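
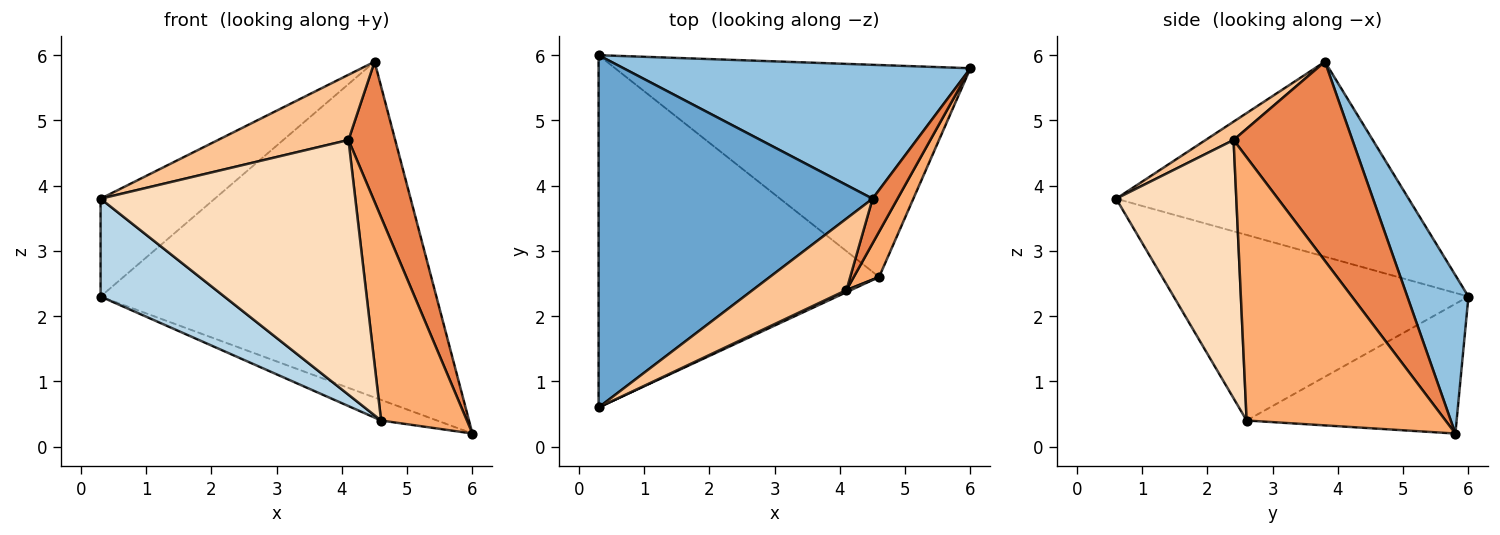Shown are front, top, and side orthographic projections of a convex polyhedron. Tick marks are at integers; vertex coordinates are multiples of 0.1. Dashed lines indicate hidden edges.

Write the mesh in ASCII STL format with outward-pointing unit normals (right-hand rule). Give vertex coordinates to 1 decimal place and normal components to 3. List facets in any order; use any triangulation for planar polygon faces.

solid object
 facet normal -0.566 0.221 0.795
  outer loop
   vertex 4.5 3.8 5.9
   vertex 0.3 6.0 2.3
   vertex 0.3 0.6 3.8
  endloop
 endfacet
 facet normal 0.167 0.916 0.365
  outer loop
   vertex 4.5 3.8 5.9
   vertex 6.0 5.8 0.2
   vertex 0.3 6.0 2.3
  endloop
 endfacet
 facet normal -0.537 -0.226 -0.813
  outer loop
   vertex 4.6 2.6 0.4
   vertex 0.3 0.6 3.8
   vertex 0.3 6.0 2.3
  endloop
 endfacet
 facet normal -0.341 0.091 -0.935
  outer loop
   vertex 4.6 2.6 0.4
   vertex 0.3 6.0 2.3
   vertex 6.0 5.8 0.2
  endloop
 endfacet
 facet normal 0.924 -0.363 0.116
  outer loop
   vertex 4.1 2.4 4.7
   vertex 6.0 5.8 0.2
   vertex 4.5 3.8 5.9
  endloop
 endfacet
 facet normal 0.915 -0.395 0.088
  outer loop
   vertex 4.1 2.4 4.7
   vertex 4.6 2.6 0.4
   vertex 6.0 5.8 0.2
  endloop
 endfacet
 facet normal 0.143 -0.667 0.731
  outer loop
   vertex 4.1 2.4 4.7
   vertex 4.5 3.8 5.9
   vertex 0.3 0.6 3.8
  endloop
 endfacet
 facet normal 0.427 -0.904 0.008
  outer loop
   vertex 4.1 2.4 4.7
   vertex 0.3 0.6 3.8
   vertex 4.6 2.6 0.4
  endloop
 endfacet
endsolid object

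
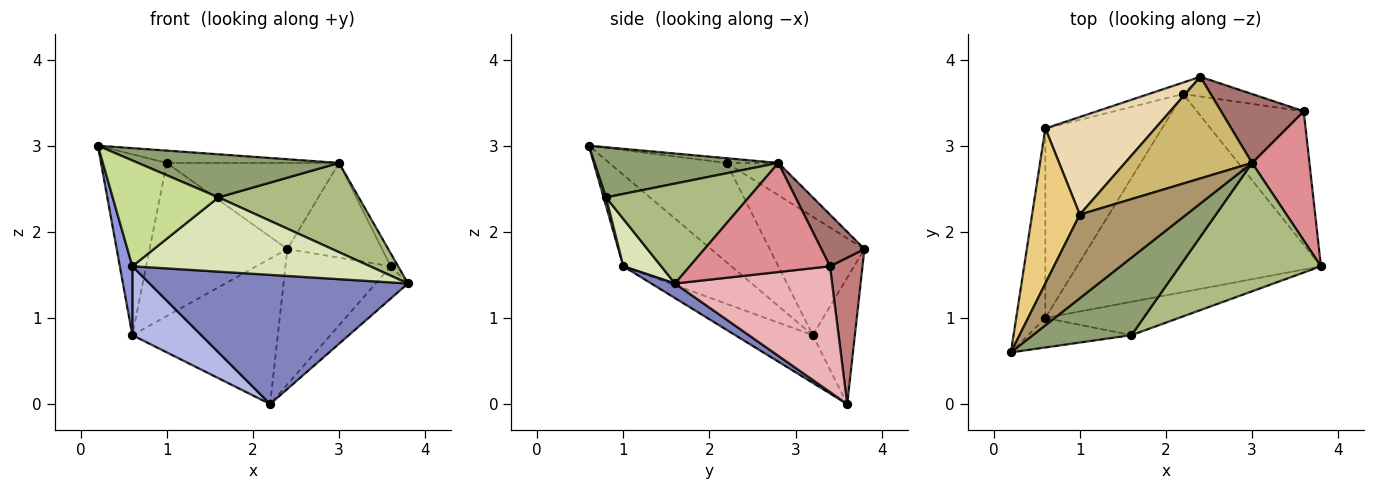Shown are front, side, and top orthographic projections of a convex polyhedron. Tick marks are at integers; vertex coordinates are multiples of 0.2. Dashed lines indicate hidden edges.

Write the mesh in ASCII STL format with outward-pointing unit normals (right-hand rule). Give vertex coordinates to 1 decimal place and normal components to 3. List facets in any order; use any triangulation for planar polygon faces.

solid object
 facet normal -0.277 0.958 -0.076
  outer loop
   vertex 0.6 3.2 0.8
   vertex 2.4 3.8 1.8
   vertex 2.2 3.6 0.0
  endloop
 endfacet
 facet normal 0.050 -0.546 -0.837
  outer loop
   vertex 0.6 1.0 1.6
   vertex 2.2 3.6 0.0
   vertex 3.8 1.6 1.4
  endloop
 endfacet
 facet normal -0.947 -0.110 -0.302
  outer loop
   vertex 0.6 1.0 1.6
   vertex 0.2 0.6 3.0
   vertex 0.6 3.2 0.8
  endloop
 endfacet
 facet normal -0.359 -0.319 -0.877
  outer loop
   vertex 0.6 1.0 1.6
   vertex 0.6 3.2 0.8
   vertex 2.2 3.6 0.0
  endloop
 endfacet
 facet normal 0.406 -0.444 0.799
  outer loop
   vertex 1.6 0.8 2.4
   vertex 3.0 2.8 2.8
   vertex 0.2 0.6 3.0
  endloop
 endfacet
 facet normal 0.502 -0.494 0.710
  outer loop
   vertex 1.6 0.8 2.4
   vertex 3.8 1.6 1.4
   vertex 3.0 2.8 2.8
  endloop
 endfacet
 facet normal 0.022 -0.963 -0.269
  outer loop
   vertex 1.6 0.8 2.4
   vertex 0.2 0.6 3.0
   vertex 0.6 1.0 1.6
  endloop
 endfacet
 facet normal 0.144 -0.903 -0.406
  outer loop
   vertex 1.6 0.8 2.4
   vertex 0.6 1.0 1.6
   vertex 3.8 1.6 1.4
  endloop
 endfacet
 facet normal -0.044 0.145 0.988
  outer loop
   vertex 1.0 2.2 2.8
   vertex 0.2 0.6 3.0
   vertex 3.0 2.8 2.8
  endloop
 endfacet
 facet normal -0.190 0.635 0.749
  outer loop
   vertex 1.0 2.2 2.8
   vertex 3.0 2.8 2.8
   vertex 2.4 3.8 1.8
  endloop
 endfacet
 facet normal -0.805 0.451 0.386
  outer loop
   vertex 1.0 2.2 2.8
   vertex 0.6 3.2 0.8
   vertex 0.2 0.6 3.0
  endloop
 endfacet
 facet normal -0.502 0.730 0.465
  outer loop
   vertex 1.0 2.2 2.8
   vertex 2.4 3.8 1.8
   vertex 0.6 3.2 0.8
  endloop
 endfacet
 facet normal 0.345 0.759 0.552
  outer loop
   vertex 3.6 3.4 1.6
   vertex 2.4 3.8 1.8
   vertex 3.0 2.8 2.8
  endloop
 endfacet
 facet normal 0.292 0.946 -0.138
  outer loop
   vertex 3.6 3.4 1.6
   vertex 2.2 3.6 0.0
   vertex 2.4 3.8 1.8
  endloop
 endfacet
 facet normal 0.884 0.047 0.465
  outer loop
   vertex 3.6 3.4 1.6
   vertex 3.0 2.8 2.8
   vertex 3.8 1.6 1.4
  endloop
 endfacet
 facet normal 0.753 0.155 -0.640
  outer loop
   vertex 3.6 3.4 1.6
   vertex 3.8 1.6 1.4
   vertex 2.2 3.6 0.0
  endloop
 endfacet
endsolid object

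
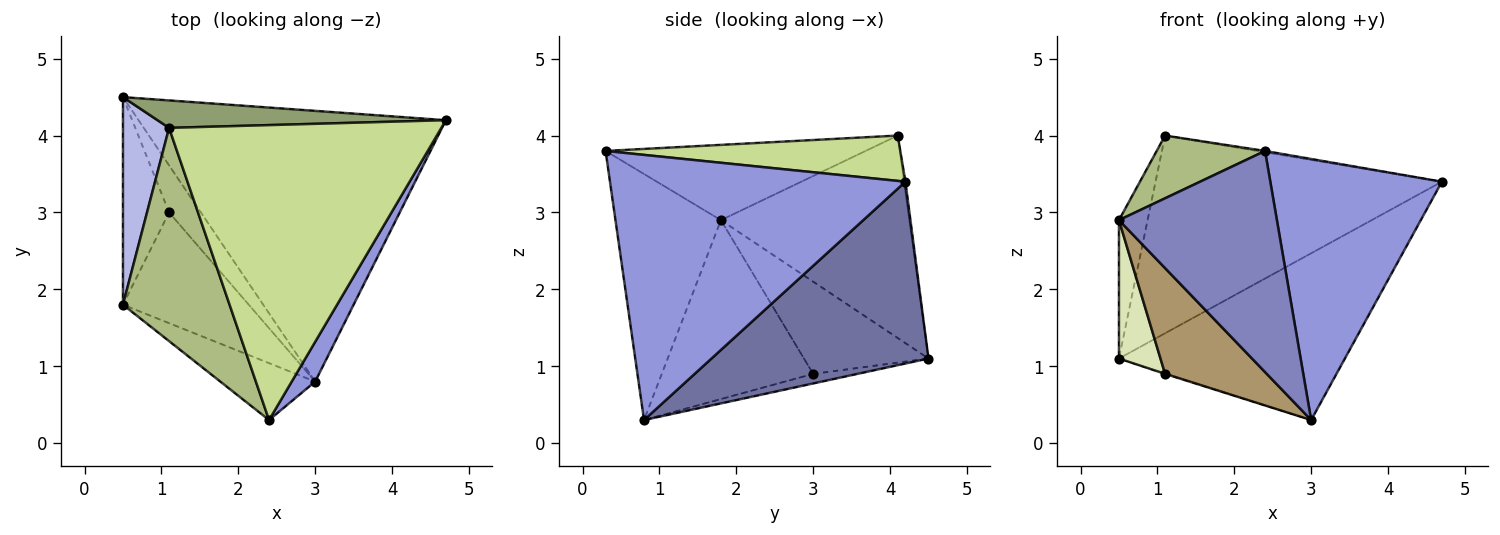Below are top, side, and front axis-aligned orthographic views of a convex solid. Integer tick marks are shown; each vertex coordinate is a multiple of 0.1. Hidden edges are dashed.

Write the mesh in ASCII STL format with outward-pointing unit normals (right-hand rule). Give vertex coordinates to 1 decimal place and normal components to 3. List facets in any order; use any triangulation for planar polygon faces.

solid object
 facet normal 0.450 0.468 -0.760
  outer loop
   vertex 3.0 0.8 0.3
   vertex 0.5 4.5 1.1
   vertex 4.7 4.2 3.4
  endloop
 endfacet
 facet normal -0.543 -0.813 -0.209
  outer loop
   vertex 2.4 0.3 3.8
   vertex 0.5 1.8 2.9
   vertex 3.0 0.8 0.3
  endloop
 endfacet
 facet normal 0.862 -0.501 0.076
  outer loop
   vertex 2.4 0.3 3.8
   vertex 3.0 0.8 0.3
   vertex 4.7 4.2 3.4
  endloop
 endfacet
 facet normal -0.964 0.147 0.220
  outer loop
   vertex 1.1 4.1 4.0
   vertex 0.5 4.5 1.1
   vertex 0.5 1.8 2.9
  endloop
 endfacet
 facet normal -0.005 0.990 0.138
  outer loop
   vertex 1.1 4.1 4.0
   vertex 4.7 4.2 3.4
   vertex 0.5 4.5 1.1
  endloop
 endfacet
 facet normal -0.561 -0.234 0.794
  outer loop
   vertex 1.1 4.1 4.0
   vertex 0.5 1.8 2.9
   vertex 2.4 0.3 3.8
  endloop
 endfacet
 facet normal 0.164 0.004 0.986
  outer loop
   vertex 1.1 4.1 4.0
   vertex 2.4 0.3 3.8
   vertex 4.7 4.2 3.4
  endloop
 endfacet
 facet normal -0.857 -0.286 -0.429
  outer loop
   vertex 1.1 3.0 0.9
   vertex 0.5 1.8 2.9
   vertex 0.5 4.5 1.1
  endloop
 endfacet
 facet normal -0.717 -0.482 -0.504
  outer loop
   vertex 1.1 3.0 0.9
   vertex 3.0 0.8 0.3
   vertex 0.5 1.8 2.9
  endloop
 endfacet
 facet normal -0.288 0.013 -0.958
  outer loop
   vertex 1.1 3.0 0.9
   vertex 0.5 4.5 1.1
   vertex 3.0 0.8 0.3
  endloop
 endfacet
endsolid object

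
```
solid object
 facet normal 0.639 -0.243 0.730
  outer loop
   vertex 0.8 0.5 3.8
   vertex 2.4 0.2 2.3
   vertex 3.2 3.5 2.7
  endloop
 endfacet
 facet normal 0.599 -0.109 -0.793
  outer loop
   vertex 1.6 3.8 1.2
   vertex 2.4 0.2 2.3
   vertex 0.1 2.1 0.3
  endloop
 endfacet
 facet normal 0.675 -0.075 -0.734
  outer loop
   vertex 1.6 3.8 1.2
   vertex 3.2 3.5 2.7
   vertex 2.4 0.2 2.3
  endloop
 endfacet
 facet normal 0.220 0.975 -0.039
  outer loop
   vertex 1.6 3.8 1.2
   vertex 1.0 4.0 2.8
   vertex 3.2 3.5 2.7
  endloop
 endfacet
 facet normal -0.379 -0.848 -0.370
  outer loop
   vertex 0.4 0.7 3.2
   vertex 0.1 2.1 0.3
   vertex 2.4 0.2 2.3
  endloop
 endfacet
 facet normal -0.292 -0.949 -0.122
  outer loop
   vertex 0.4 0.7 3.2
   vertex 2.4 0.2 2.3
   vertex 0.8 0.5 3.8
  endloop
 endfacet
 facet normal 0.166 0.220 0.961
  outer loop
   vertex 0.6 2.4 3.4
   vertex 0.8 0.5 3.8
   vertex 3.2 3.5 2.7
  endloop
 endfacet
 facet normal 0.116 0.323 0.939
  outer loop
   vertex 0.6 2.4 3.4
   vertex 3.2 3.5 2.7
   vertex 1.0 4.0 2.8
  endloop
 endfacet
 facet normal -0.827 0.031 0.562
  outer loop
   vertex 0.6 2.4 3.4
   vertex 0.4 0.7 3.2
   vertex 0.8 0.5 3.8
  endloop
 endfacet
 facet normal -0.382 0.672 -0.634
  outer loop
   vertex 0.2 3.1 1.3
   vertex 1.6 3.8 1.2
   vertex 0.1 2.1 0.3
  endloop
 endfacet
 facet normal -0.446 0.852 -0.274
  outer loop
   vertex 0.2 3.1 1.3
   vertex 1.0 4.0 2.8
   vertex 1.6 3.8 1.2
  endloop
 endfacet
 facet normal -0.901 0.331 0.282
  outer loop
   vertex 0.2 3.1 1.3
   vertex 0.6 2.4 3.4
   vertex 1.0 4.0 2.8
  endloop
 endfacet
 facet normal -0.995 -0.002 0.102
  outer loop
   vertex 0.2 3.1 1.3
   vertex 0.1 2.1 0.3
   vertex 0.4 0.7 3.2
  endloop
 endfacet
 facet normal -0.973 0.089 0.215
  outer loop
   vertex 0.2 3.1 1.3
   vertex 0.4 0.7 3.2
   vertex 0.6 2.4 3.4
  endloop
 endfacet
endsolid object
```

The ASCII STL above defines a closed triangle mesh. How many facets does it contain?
14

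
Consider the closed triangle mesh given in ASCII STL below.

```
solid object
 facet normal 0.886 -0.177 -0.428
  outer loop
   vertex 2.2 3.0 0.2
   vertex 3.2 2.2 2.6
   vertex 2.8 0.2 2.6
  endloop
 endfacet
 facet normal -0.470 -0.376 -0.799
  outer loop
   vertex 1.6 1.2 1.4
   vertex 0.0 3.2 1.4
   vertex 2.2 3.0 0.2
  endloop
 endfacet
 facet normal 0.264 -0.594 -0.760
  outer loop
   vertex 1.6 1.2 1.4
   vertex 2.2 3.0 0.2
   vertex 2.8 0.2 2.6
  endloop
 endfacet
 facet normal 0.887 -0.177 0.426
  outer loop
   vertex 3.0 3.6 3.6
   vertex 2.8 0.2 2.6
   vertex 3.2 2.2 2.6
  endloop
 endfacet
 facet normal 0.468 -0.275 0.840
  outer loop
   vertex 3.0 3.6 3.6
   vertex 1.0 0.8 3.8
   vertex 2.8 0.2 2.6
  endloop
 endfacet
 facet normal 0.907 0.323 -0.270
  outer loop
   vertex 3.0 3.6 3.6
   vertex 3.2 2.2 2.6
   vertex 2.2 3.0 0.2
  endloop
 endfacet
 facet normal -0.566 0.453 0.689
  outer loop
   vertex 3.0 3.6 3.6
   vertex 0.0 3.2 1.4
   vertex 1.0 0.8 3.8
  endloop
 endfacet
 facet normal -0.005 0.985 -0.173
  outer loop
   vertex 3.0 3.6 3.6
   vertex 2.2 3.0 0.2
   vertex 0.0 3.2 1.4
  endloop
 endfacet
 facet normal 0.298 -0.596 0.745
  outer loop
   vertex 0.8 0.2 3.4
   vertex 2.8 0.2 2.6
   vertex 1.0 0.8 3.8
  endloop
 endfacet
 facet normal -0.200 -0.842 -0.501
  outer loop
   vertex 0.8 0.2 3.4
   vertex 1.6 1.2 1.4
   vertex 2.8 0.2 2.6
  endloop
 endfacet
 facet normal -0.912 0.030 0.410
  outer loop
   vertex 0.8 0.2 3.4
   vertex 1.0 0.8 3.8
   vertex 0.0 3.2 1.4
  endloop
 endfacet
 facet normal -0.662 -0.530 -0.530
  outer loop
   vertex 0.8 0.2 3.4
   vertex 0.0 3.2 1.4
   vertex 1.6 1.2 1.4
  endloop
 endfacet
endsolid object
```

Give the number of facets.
12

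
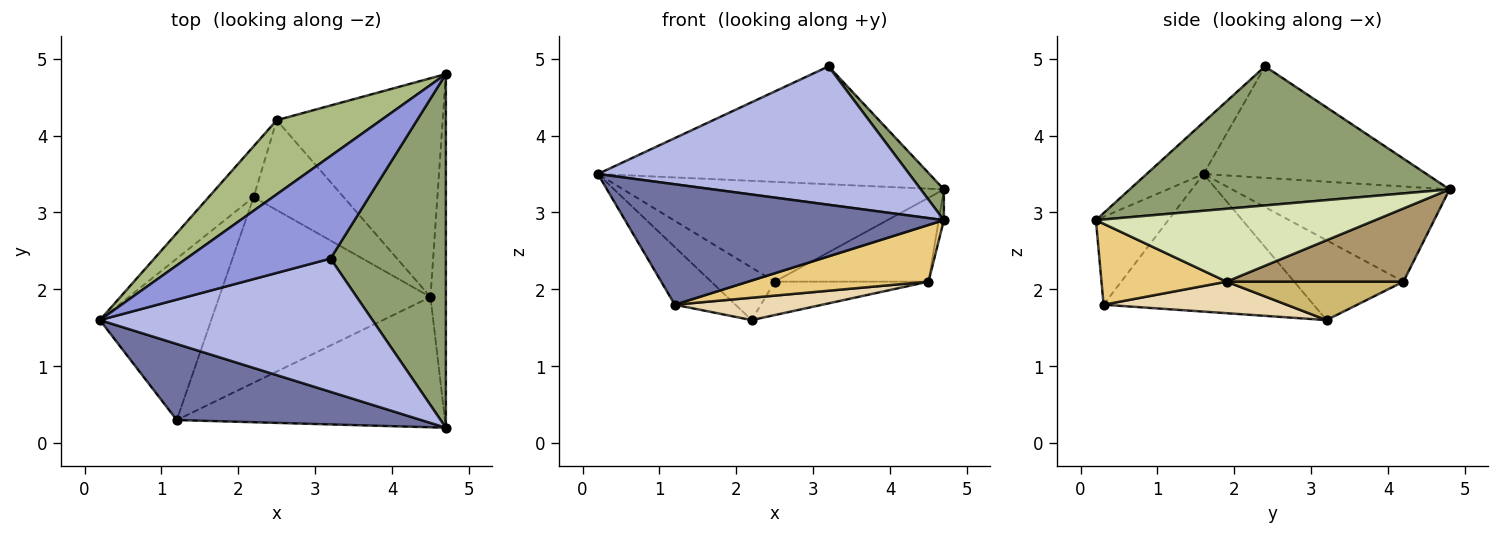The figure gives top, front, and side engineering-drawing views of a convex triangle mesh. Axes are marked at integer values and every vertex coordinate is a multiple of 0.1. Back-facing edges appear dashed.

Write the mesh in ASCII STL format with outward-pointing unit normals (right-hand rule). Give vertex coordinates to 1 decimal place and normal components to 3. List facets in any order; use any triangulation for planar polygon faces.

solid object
 facet normal -0.188 -0.830 0.524
  outer loop
   vertex 1.2 0.3 1.8
   vertex 4.7 0.2 2.9
   vertex 0.2 1.6 3.5
  endloop
 endfacet
 facet normal -0.758 0.219 -0.614
  outer loop
   vertex 1.2 0.3 1.8
   vertex 0.2 1.6 3.5
   vertex 2.2 3.2 1.6
  endloop
 endfacet
 facet normal -0.453 0.673 0.585
  outer loop
   vertex 3.2 2.4 4.9
   vertex 4.7 4.8 3.3
   vertex 0.2 1.6 3.5
  endloop
 endfacet
 facet normal -0.130 -0.714 0.688
  outer loop
   vertex 3.2 2.4 4.9
   vertex 0.2 1.6 3.5
   vertex 4.7 0.2 2.9
  endloop
 endfacet
 facet normal 0.769 -0.055 0.637
  outer loop
   vertex 3.2 2.4 4.9
   vertex 4.7 0.2 2.9
   vertex 4.7 4.8 3.3
  endloop
 endfacet
 facet normal -0.478 0.705 0.524
  outer loop
   vertex 2.5 4.2 2.1
   vertex 0.2 1.6 3.5
   vertex 4.7 4.8 3.3
  endloop
 endfacet
 facet normal -0.777 0.452 -0.438
  outer loop
   vertex 2.5 4.2 2.1
   vertex 2.2 3.2 1.6
   vertex 0.2 1.6 3.5
  endloop
 endfacet
 facet normal 0.978 0.018 -0.206
  outer loop
   vertex 4.5 1.9 2.1
   vertex 4.7 4.8 3.3
   vertex 4.7 0.2 2.9
  endloop
 endfacet
 facet normal 0.381 0.331 -0.863
  outer loop
   vertex 4.5 1.9 2.1
   vertex 2.5 4.2 2.1
   vertex 4.7 4.8 3.3
  endloop
 endfacet
 facet normal 0.372 0.323 -0.870
  outer loop
   vertex 4.5 1.9 2.1
   vertex 2.2 3.2 1.6
   vertex 2.5 4.2 2.1
  endloop
 endfacet
 facet normal 0.267 -0.384 -0.884
  outer loop
   vertex 4.5 1.9 2.1
   vertex 4.7 0.2 2.9
   vertex 1.2 0.3 1.8
  endloop
 endfacet
 facet normal 0.147 -0.118 -0.982
  outer loop
   vertex 4.5 1.9 2.1
   vertex 1.2 0.3 1.8
   vertex 2.2 3.2 1.6
  endloop
 endfacet
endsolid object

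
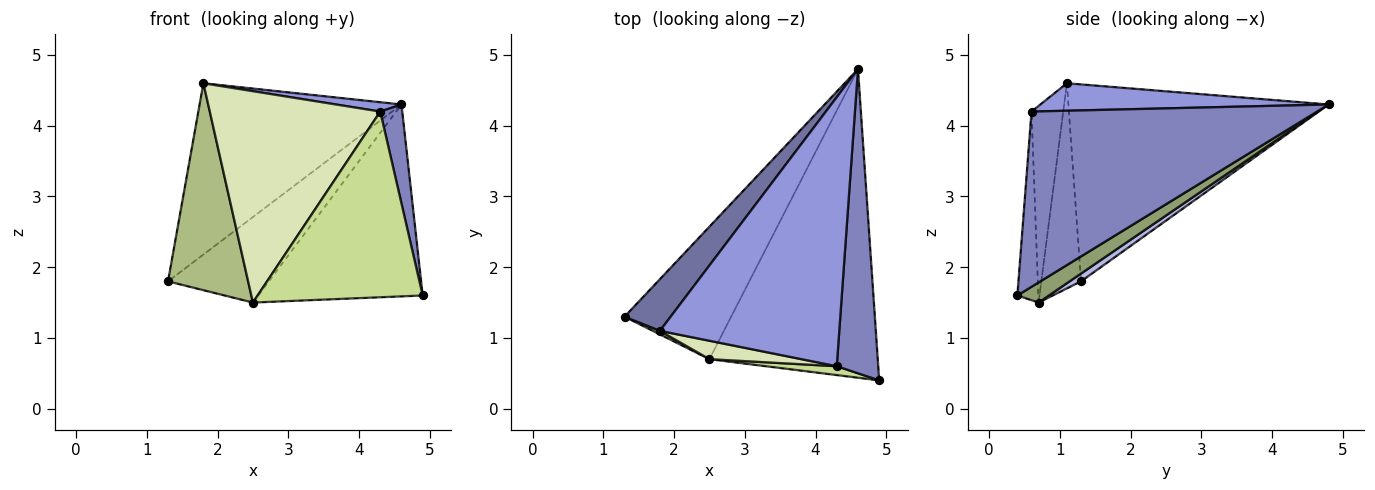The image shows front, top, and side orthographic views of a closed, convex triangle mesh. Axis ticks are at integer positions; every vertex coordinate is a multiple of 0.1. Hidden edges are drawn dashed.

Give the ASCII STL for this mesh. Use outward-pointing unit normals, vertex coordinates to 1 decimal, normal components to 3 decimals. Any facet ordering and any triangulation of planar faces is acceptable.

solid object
 facet normal -0.777 0.603 0.182
  outer loop
   vertex 1.8 1.1 4.6
   vertex 4.6 4.8 4.3
   vertex 1.3 1.3 1.8
  endloop
 endfacet
 facet normal 0.970 -0.075 0.230
  outer loop
   vertex 4.3 0.6 4.2
   vertex 4.9 0.4 1.6
   vertex 4.6 4.8 4.3
  endloop
 endfacet
 facet normal 0.151 -0.034 0.988
  outer loop
   vertex 4.3 0.6 4.2
   vertex 4.6 4.8 4.3
   vertex 1.8 1.1 4.6
  endloop
 endfacet
 facet normal 0.061 0.541 -0.839
  outer loop
   vertex 2.5 0.7 1.5
   vertex 1.3 1.3 1.8
   vertex 4.6 4.8 4.3
  endloop
 endfacet
 facet normal 0.101 0.525 -0.845
  outer loop
   vertex 2.5 0.7 1.5
   vertex 4.6 4.8 4.3
   vertex 4.9 0.4 1.6
  endloop
 endfacet
 facet normal -0.444 -0.896 0.015
  outer loop
   vertex 2.5 0.7 1.5
   vertex 1.8 1.1 4.6
   vertex 1.3 1.3 1.8
  endloop
 endfacet
 facet normal -0.126 -0.991 0.047
  outer loop
   vertex 2.5 0.7 1.5
   vertex 4.9 0.4 1.6
   vertex 4.3 0.6 4.2
  endloop
 endfacet
 facet normal -0.182 -0.980 0.085
  outer loop
   vertex 2.5 0.7 1.5
   vertex 4.3 0.6 4.2
   vertex 1.8 1.1 4.6
  endloop
 endfacet
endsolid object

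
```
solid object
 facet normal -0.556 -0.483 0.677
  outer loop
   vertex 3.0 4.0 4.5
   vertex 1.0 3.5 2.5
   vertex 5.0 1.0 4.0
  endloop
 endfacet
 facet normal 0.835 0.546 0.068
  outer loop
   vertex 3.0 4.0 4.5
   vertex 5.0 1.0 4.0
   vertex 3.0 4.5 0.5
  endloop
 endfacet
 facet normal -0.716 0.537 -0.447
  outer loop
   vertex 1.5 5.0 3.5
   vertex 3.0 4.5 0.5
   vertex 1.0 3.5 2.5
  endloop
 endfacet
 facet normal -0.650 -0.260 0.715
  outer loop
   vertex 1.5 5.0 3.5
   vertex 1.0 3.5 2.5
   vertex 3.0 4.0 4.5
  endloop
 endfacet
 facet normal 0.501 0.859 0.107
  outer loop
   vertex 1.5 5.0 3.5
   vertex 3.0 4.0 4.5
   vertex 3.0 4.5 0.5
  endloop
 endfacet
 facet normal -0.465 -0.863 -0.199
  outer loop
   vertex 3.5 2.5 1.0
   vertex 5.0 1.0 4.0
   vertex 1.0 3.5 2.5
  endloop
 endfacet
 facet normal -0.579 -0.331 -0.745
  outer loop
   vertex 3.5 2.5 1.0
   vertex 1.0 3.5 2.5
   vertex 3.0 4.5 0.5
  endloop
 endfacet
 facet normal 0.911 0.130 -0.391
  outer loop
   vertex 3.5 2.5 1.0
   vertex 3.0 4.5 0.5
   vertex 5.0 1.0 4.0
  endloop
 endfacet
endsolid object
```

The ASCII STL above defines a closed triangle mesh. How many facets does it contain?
8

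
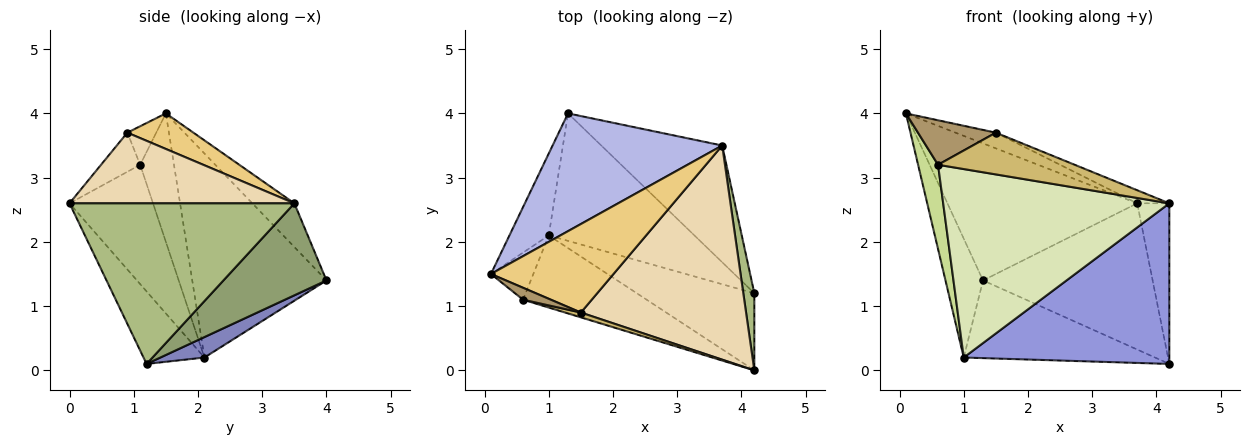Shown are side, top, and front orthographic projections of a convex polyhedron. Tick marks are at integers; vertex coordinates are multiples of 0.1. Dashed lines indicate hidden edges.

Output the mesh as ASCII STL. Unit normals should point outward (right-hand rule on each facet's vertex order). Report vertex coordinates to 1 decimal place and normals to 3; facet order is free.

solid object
 facet normal -0.947 0.265 -0.182
  outer loop
   vertex 1.0 2.1 0.2
   vertex 0.1 1.5 4.0
   vertex 1.3 4.0 1.4
  endloop
 endfacet
 facet normal 0.119 0.517 -0.848
  outer loop
   vertex 1.0 2.1 0.2
   vertex 1.3 4.0 1.4
   vertex 4.2 1.2 0.1
  endloop
 endfacet
 facet normal -0.258 -0.871 -0.418
  outer loop
   vertex 1.0 2.1 0.2
   vertex 4.2 1.2 0.1
   vertex 4.2 0.0 2.6
  endloop
 endfacet
 facet normal -0.166 0.748 0.643
  outer loop
   vertex 3.7 3.5 2.6
   vertex 1.3 4.0 1.4
   vertex 0.1 1.5 4.0
  endloop
 endfacet
 facet normal 0.429 0.706 -0.564
  outer loop
   vertex 3.7 3.5 2.6
   vertex 4.2 1.2 0.1
   vertex 1.3 4.0 1.4
  endloop
 endfacet
 facet normal 0.988 0.141 0.068
  outer loop
   vertex 3.7 3.5 2.6
   vertex 4.2 0.0 2.6
   vertex 4.2 1.2 0.1
  endloop
 endfacet
 facet normal -0.828 -0.489 -0.273
  outer loop
   vertex 0.6 1.1 3.2
   vertex 0.1 1.5 4.0
   vertex 1.0 2.1 0.2
  endloop
 endfacet
 facet normal -0.326 -0.883 -0.338
  outer loop
   vertex 0.6 1.1 3.2
   vertex 1.0 2.1 0.2
   vertex 4.2 0.0 2.6
  endloop
 endfacet
 facet normal -0.337 -0.909 0.244
  outer loop
   vertex 1.5 0.9 3.7
   vertex 0.1 1.5 4.0
   vertex 0.6 1.1 3.2
  endloop
 endfacet
 facet normal -0.274 -0.956 0.110
  outer loop
   vertex 1.5 0.9 3.7
   vertex 0.6 1.1 3.2
   vertex 4.2 0.0 2.6
  endloop
 endfacet
 facet normal 0.275 0.168 0.947
  outer loop
   vertex 1.5 0.9 3.7
   vertex 3.7 3.5 2.6
   vertex 0.1 1.5 4.0
  endloop
 endfacet
 facet normal 0.393 0.056 0.918
  outer loop
   vertex 1.5 0.9 3.7
   vertex 4.2 0.0 2.6
   vertex 3.7 3.5 2.6
  endloop
 endfacet
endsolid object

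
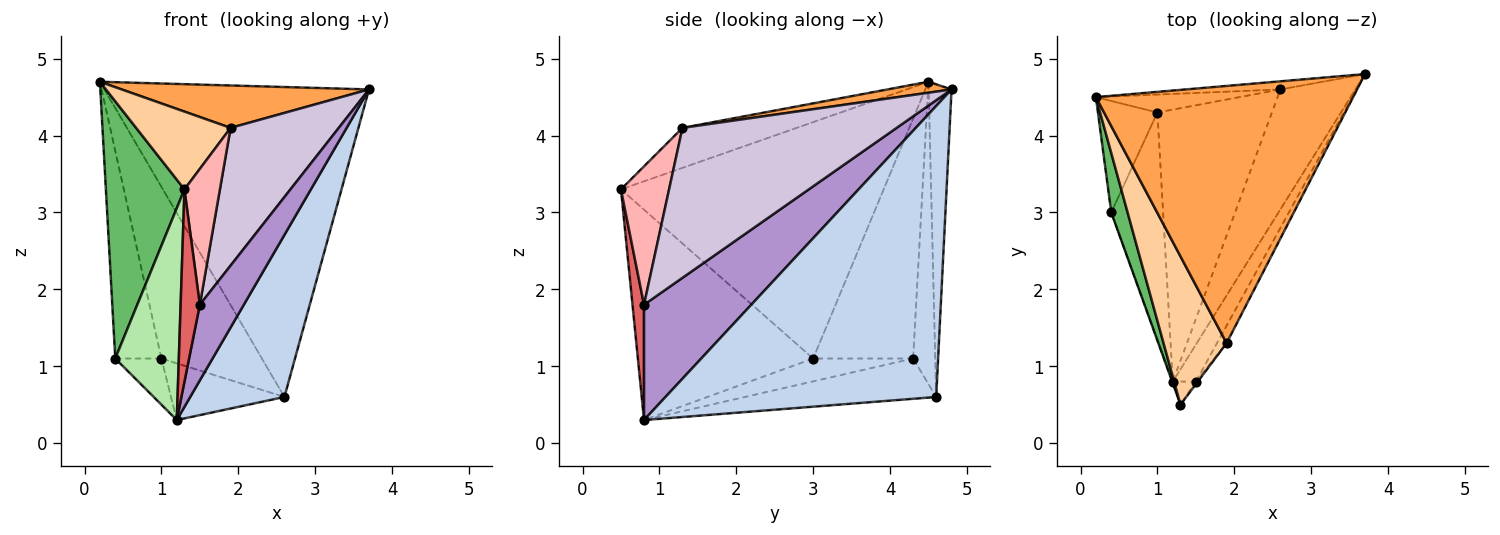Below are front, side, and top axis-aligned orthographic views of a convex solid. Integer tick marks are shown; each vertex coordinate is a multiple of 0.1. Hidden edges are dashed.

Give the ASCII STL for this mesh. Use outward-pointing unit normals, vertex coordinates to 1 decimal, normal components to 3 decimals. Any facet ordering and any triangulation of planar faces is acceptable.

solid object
 facet normal -0.086 0.996 -0.026
  outer loop
   vertex 2.6 4.6 0.6
   vertex 0.2 4.5 4.7
   vertex 3.7 4.8 4.6
  endloop
 endfacet
 facet normal 0.918 -0.319 -0.236
  outer loop
   vertex 2.6 4.6 0.6
   vertex 3.7 4.8 4.6
   vertex 1.2 0.8 0.3
  endloop
 endfacet
 facet normal 0.042 -0.162 0.986
  outer loop
   vertex 1.9 1.3 4.1
   vertex 3.7 4.8 4.6
   vertex 0.2 4.5 4.7
  endloop
 endfacet
 facet normal -0.490 -0.405 0.772
  outer loop
   vertex 1.9 1.3 4.1
   vertex 0.2 4.5 4.7
   vertex 1.3 0.5 3.3
  endloop
 endfacet
 facet normal -0.956 -0.286 0.066
  outer loop
   vertex 0.4 3.0 1.1
   vertex 1.3 0.5 3.3
   vertex 0.2 4.5 4.7
  endloop
 endfacet
 facet normal -0.940 -0.341 -0.003
  outer loop
   vertex 0.4 3.0 1.1
   vertex 1.2 0.8 0.3
   vertex 1.3 0.5 3.3
  endloop
 endfacet
 facet normal 0.512 -0.853 -0.102
  outer loop
   vertex 1.5 0.8 1.8
   vertex 1.3 0.5 3.3
   vertex 1.2 0.8 0.3
  endloop
 endfacet
 facet normal 0.805 -0.593 -0.011
  outer loop
   vertex 1.5 0.8 1.8
   vertex 1.9 1.3 4.1
   vertex 1.3 0.5 3.3
  endloop
 endfacet
 facet normal 0.910 -0.373 -0.182
  outer loop
   vertex 1.5 0.8 1.8
   vertex 1.2 0.8 0.3
   vertex 3.7 4.8 4.6
  endloop
 endfacet
 facet normal 0.891 -0.450 -0.057
  outer loop
   vertex 1.5 0.8 1.8
   vertex 3.7 4.8 4.6
   vertex 1.9 1.3 4.1
  endloop
 endfacet
 facet normal -0.325 0.193 -0.926
  outer loop
   vertex 1.0 4.3 1.1
   vertex 2.6 4.6 0.6
   vertex 1.2 0.8 0.3
  endloop
 endfacet
 facet normal -0.396 0.183 -0.900
  outer loop
   vertex 1.0 4.3 1.1
   vertex 1.2 0.8 0.3
   vertex 0.4 3.0 1.1
  endloop
 endfacet
 facet normal -0.214 0.972 -0.102
  outer loop
   vertex 1.0 4.3 1.1
   vertex 0.2 4.5 4.7
   vertex 2.6 4.6 0.6
  endloop
 endfacet
 facet normal -0.886 0.409 -0.220
  outer loop
   vertex 1.0 4.3 1.1
   vertex 0.4 3.0 1.1
   vertex 0.2 4.5 4.7
  endloop
 endfacet
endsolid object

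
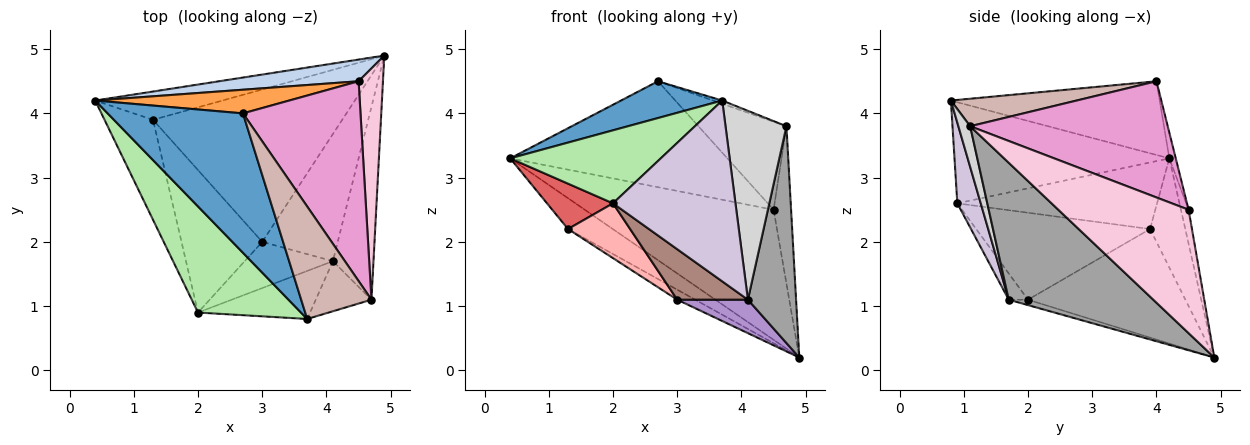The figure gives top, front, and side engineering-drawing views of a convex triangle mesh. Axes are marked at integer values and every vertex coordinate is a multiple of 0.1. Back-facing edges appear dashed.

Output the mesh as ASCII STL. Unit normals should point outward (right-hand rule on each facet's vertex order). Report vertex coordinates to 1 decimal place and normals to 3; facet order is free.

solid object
 facet normal -0.466 -0.226 0.855
  outer loop
   vertex 2.7 4.0 4.5
   vertex 0.4 4.2 3.3
   vertex 3.7 0.8 4.2
  endloop
 endfacet
 facet normal -0.040 0.986 0.164
  outer loop
   vertex 4.5 4.5 2.5
   vertex 4.9 4.9 0.2
   vertex 0.4 4.2 3.3
  endloop
 endfacet
 facet normal -0.029 0.976 0.218
  outer loop
   vertex 4.5 4.5 2.5
   vertex 0.4 4.2 3.3
   vertex 2.7 4.0 4.5
  endloop
 endfacet
 facet normal -0.502 0.638 -0.584
  outer loop
   vertex 1.3 3.9 2.2
   vertex 0.4 4.2 3.3
   vertex 4.9 4.9 0.2
  endloop
 endfacet
 facet normal -0.497 0.057 -0.866
  outer loop
   vertex 1.3 3.9 2.2
   vertex 4.9 4.9 0.2
   vertex 3.0 2.0 1.1
  endloop
 endfacet
 facet normal -0.629 -0.441 0.641
  outer loop
   vertex 2.0 0.9 2.6
   vertex 3.7 0.8 4.2
   vertex 0.4 4.2 3.3
  endloop
 endfacet
 facet normal -0.781 -0.258 -0.569
  outer loop
   vertex 2.0 0.9 2.6
   vertex 0.4 4.2 3.3
   vertex 1.3 3.9 2.2
  endloop
 endfacet
 facet normal -0.709 -0.253 -0.658
  outer loop
   vertex 2.0 0.9 2.6
   vertex 1.3 3.9 2.2
   vertex 3.0 2.0 1.1
  endloop
 endfacet
 facet normal -0.069 -0.254 -0.965
  outer loop
   vertex 4.1 1.7 1.1
   vertex 3.0 2.0 1.1
   vertex 4.9 4.9 0.2
  endloop
 endfacet
 facet normal 0.182 -0.950 -0.252
  outer loop
   vertex 4.1 1.7 1.1
   vertex 3.7 0.8 4.2
   vertex 2.0 0.9 2.6
  endloop
 endfacet
 facet normal -0.197 -0.723 -0.662
  outer loop
   vertex 4.1 1.7 1.1
   vertex 2.0 0.9 2.6
   vertex 3.0 2.0 1.1
  endloop
 endfacet
 facet normal 0.364 0.027 0.931
  outer loop
   vertex 4.7 1.1 3.8
   vertex 2.7 4.0 4.5
   vertex 3.7 0.8 4.2
  endloop
 endfacet
 facet normal 0.671 0.299 0.679
  outer loop
   vertex 4.7 1.1 3.8
   vertex 4.5 4.5 2.5
   vertex 2.7 4.0 4.5
  endloop
 endfacet
 facet normal 0.973 0.131 0.192
  outer loop
   vertex 4.7 1.1 3.8
   vertex 4.9 4.9 0.2
   vertex 4.5 4.5 2.5
  endloop
 endfacet
 facet normal 0.913 -0.304 -0.271
  outer loop
   vertex 4.7 1.1 3.8
   vertex 4.1 1.7 1.1
   vertex 4.9 4.9 0.2
  endloop
 endfacet
 facet normal 0.184 -0.950 -0.252
  outer loop
   vertex 4.7 1.1 3.8
   vertex 3.7 0.8 4.2
   vertex 4.1 1.7 1.1
  endloop
 endfacet
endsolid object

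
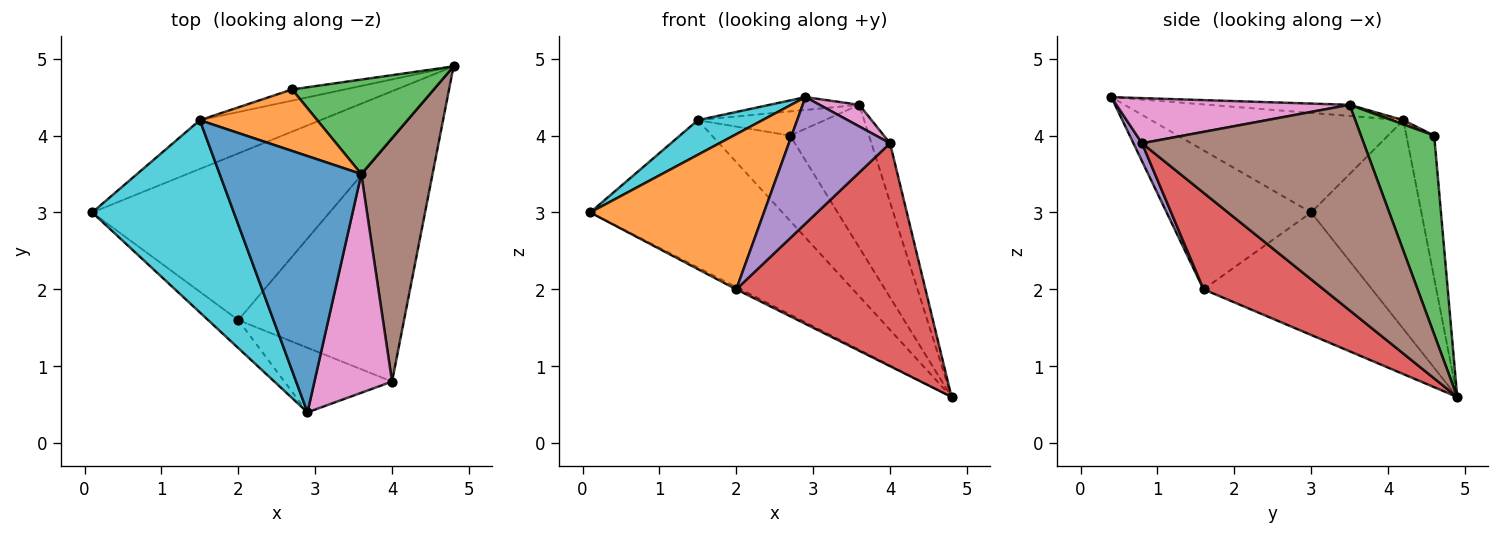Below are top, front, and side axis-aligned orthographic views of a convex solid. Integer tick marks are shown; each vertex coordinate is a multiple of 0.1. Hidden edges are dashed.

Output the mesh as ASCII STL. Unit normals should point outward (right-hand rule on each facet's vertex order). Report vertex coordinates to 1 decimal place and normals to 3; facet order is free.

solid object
 facet normal -0.459 0.012 -0.889
  outer loop
   vertex 2.0 1.6 2.0
   vertex 0.1 3.0 3.0
   vertex 4.8 4.9 0.6
  endloop
 endfacet
 facet normal -0.633 -0.761 -0.137
  outer loop
   vertex 2.0 1.6 2.0
   vertex 2.9 0.4 4.5
   vertex 0.1 3.0 3.0
  endloop
 endfacet
 facet normal 0.612 0.659 0.436
  outer loop
   vertex 2.7 4.6 4.0
   vertex 3.6 3.5 4.4
   vertex 4.8 4.9 0.6
  endloop
 endfacet
 facet normal 0.394 -0.622 -0.677
  outer loop
   vertex 4.0 0.8 3.9
   vertex 2.0 1.6 2.0
   vertex 4.8 4.9 0.6
  endloop
 endfacet
 facet normal 0.076 -0.888 -0.453
  outer loop
   vertex 4.0 0.8 3.9
   vertex 2.9 0.4 4.5
   vertex 2.0 1.6 2.0
  endloop
 endfacet
 facet normal 0.942 0.079 0.327
  outer loop
   vertex 4.0 0.8 3.9
   vertex 4.8 4.9 0.6
   vertex 3.6 3.5 4.4
  endloop
 endfacet
 facet normal 0.501 -0.085 0.861
  outer loop
   vertex 4.0 0.8 3.9
   vertex 3.6 3.5 4.4
   vertex 2.9 0.4 4.5
  endloop
 endfacet
 facet normal -0.478 0.834 -0.276
  outer loop
   vertex 1.5 4.2 4.2
   vertex 4.8 4.9 0.6
   vertex 0.1 3.0 3.0
  endloop
 endfacet
 facet normal -0.332 0.935 -0.123
  outer loop
   vertex 1.5 4.2 4.2
   vertex 2.7 4.6 4.0
   vertex 4.8 4.9 0.6
  endloop
 endfacet
 facet normal -0.569 -0.146 0.809
  outer loop
   vertex 1.5 4.2 4.2
   vertex 0.1 3.0 3.0
   vertex 2.9 0.4 4.5
  endloop
 endfacet
 facet normal -0.078 0.050 0.996
  outer loop
   vertex 1.5 4.2 4.2
   vertex 2.9 0.4 4.5
   vertex 3.6 3.5 4.4
  endloop
 endfacet
 facet normal 0.033 0.365 0.930
  outer loop
   vertex 1.5 4.2 4.2
   vertex 3.6 3.5 4.4
   vertex 2.7 4.6 4.0
  endloop
 endfacet
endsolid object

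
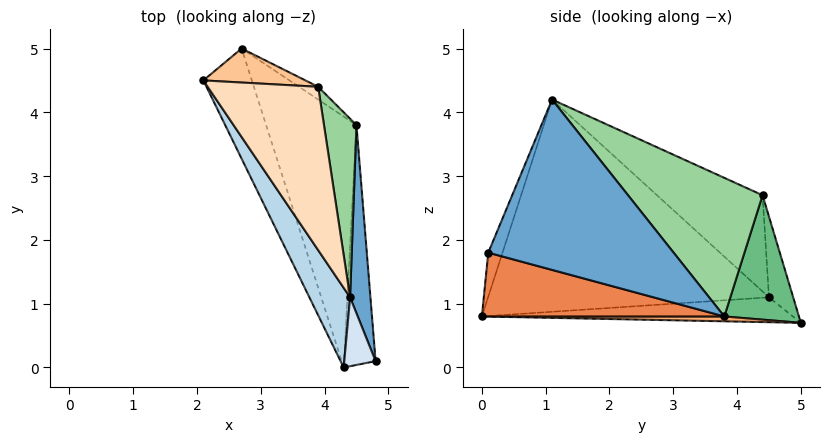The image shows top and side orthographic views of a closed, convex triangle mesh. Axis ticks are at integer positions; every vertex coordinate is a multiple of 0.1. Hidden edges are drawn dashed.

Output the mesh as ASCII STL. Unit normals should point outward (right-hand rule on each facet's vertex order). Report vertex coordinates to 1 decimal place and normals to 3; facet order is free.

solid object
 facet normal 0.987 0.112 0.118
  outer loop
   vertex 4.5 3.8 0.8
   vertex 4.4 1.1 4.2
   vertex 4.8 0.1 1.8
  endloop
 endfacet
 facet normal -0.451 -0.162 -0.878
  outer loop
   vertex 4.3 0.0 0.8
   vertex 2.1 4.5 1.1
   vertex 2.7 5.0 0.7
  endloop
 endfacet
 facet normal -0.881 -0.442 0.169
  outer loop
   vertex 4.3 0.0 0.8
   vertex 4.4 1.1 4.2
   vertex 2.1 4.5 1.1
  endloop
 endfacet
 facet normal -0.410 -0.864 0.292
  outer loop
   vertex 4.3 0.0 0.8
   vertex 4.8 0.1 1.8
   vertex 4.4 1.1 4.2
  endloop
 endfacet
 facet normal 0.895 -0.047 -0.443
  outer loop
   vertex 4.3 0.0 0.8
   vertex 4.5 3.8 0.8
   vertex 4.8 0.1 1.8
  endloop
 endfacet
 facet normal 0.054 -0.003 -0.999
  outer loop
   vertex 4.3 0.0 0.8
   vertex 2.7 5.0 0.7
   vertex 4.5 3.8 0.8
  endloop
 endfacet
 facet normal -0.366 0.808 0.462
  outer loop
   vertex 3.9 4.4 2.7
   vertex 2.7 5.0 0.7
   vertex 2.1 4.5 1.1
  endloop
 endfacet
 facet normal -0.638 0.236 0.733
  outer loop
   vertex 3.9 4.4 2.7
   vertex 2.1 4.5 1.1
   vertex 4.4 1.1 4.2
  endloop
 endfacet
 facet normal 0.556 0.827 -0.086
  outer loop
   vertex 3.9 4.4 2.7
   vertex 4.5 3.8 0.8
   vertex 2.7 5.0 0.7
  endloop
 endfacet
 facet normal 0.944 0.244 0.221
  outer loop
   vertex 3.9 4.4 2.7
   vertex 4.4 1.1 4.2
   vertex 4.5 3.8 0.8
  endloop
 endfacet
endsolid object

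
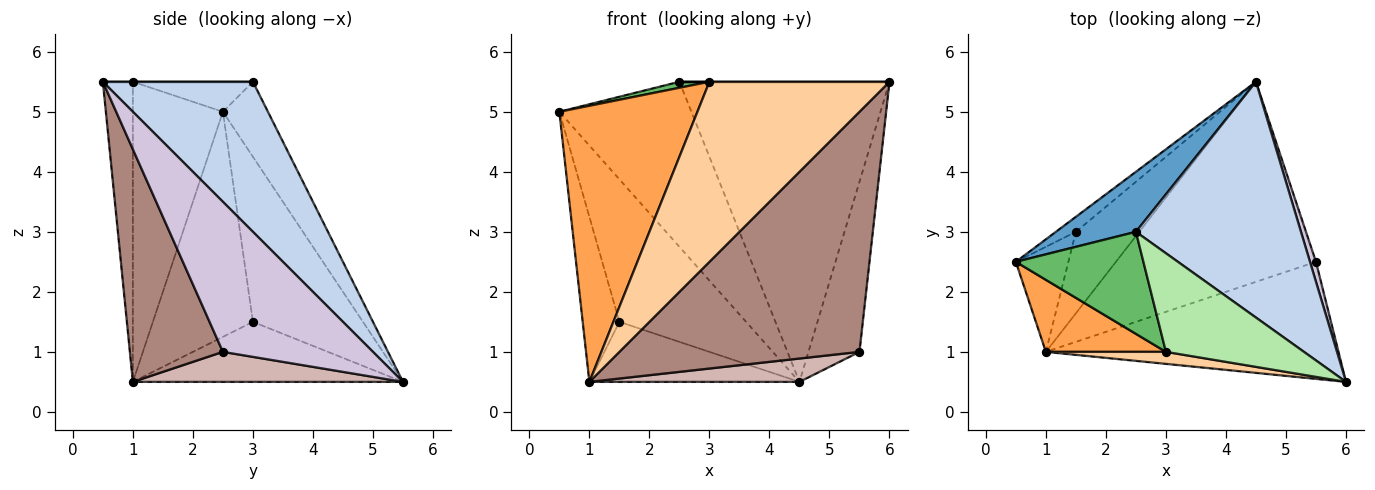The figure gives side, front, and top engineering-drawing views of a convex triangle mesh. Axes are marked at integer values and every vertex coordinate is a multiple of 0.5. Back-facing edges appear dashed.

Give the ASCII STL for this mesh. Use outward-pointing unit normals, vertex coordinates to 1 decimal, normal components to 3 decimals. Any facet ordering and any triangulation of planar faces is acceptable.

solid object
 facet normal -0.305 0.895 0.325
  outer loop
   vertex 2.5 3.0 5.5
   vertex 4.5 5.5 0.5
   vertex 0.5 2.5 5.0
  endloop
 endfacet
 facet normal 0.490 0.686 0.539
  outer loop
   vertex 2.5 3.0 5.5
   vertex 6.0 0.5 5.5
   vertex 4.5 5.5 0.5
  endloop
 endfacet
 facet normal -0.534 -0.818 0.213
  outer loop
   vertex 3.0 1.0 5.5
   vertex 0.5 2.5 5.0
   vertex 1.0 1.0 0.5
  endloop
 endfacet
 facet normal -0.164 -0.984 0.066
  outer loop
   vertex 3.0 1.0 5.5
   vertex 1.0 1.0 0.5
   vertex 6.0 0.5 5.5
  endloop
 endfacet
 facet normal -0.229 -0.057 0.972
  outer loop
   vertex 3.0 1.0 5.5
   vertex 2.5 3.0 5.5
   vertex 0.5 2.5 5.0
  endloop
 endfacet
 facet normal 0.000 0.000 1.000
  outer loop
   vertex 3.0 1.0 5.5
   vertex 6.0 0.5 5.5
   vertex 2.5 3.0 5.5
  endloop
 endfacet
 facet normal -0.654 0.753 -0.079
  outer loop
   vertex 1.5 3.0 1.5
   vertex 0.5 2.5 5.0
   vertex 4.5 5.5 0.5
  endloop
 endfacet
 facet normal -0.917 0.336 -0.214
  outer loop
   vertex 1.5 3.0 1.5
   vertex 1.0 1.0 0.5
   vertex 0.5 2.5 5.0
  endloop
 endfacet
 facet normal -0.606 0.472 -0.640
  outer loop
   vertex 1.5 3.0 1.5
   vertex 4.5 5.5 0.5
   vertex 1.0 1.0 0.5
  endloop
 endfacet
 facet normal 0.946 0.322 0.038
  outer loop
   vertex 5.5 2.5 1.0
   vertex 4.5 5.5 0.5
   vertex 6.0 0.5 5.5
  endloop
 endfacet
 facet normal 0.329 -0.849 -0.414
  outer loop
   vertex 5.5 2.5 1.0
   vertex 6.0 0.5 5.5
   vertex 1.0 1.0 0.5
  endloop
 endfacet
 facet normal 0.147 -0.115 -0.982
  outer loop
   vertex 5.5 2.5 1.0
   vertex 1.0 1.0 0.5
   vertex 4.5 5.5 0.5
  endloop
 endfacet
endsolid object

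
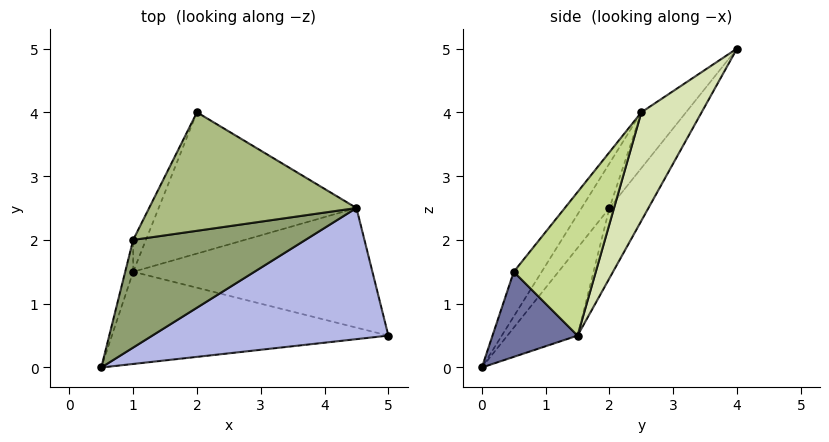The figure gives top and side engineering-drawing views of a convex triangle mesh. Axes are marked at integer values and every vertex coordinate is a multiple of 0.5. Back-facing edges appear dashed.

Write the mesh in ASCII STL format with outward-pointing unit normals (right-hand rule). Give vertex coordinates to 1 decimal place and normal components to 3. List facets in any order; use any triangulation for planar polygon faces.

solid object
 facet normal 0.287 0.215 -0.933
  outer loop
   vertex 1.0 1.5 0.5
   vertex 5.0 0.5 1.5
   vertex 0.5 0.0 0.0
  endloop
 endfacet
 facet normal -0.936 0.341 -0.085
  outer loop
   vertex 1.0 1.5 0.5
   vertex 0.5 0.0 0.0
   vertex 1.0 2.0 2.5
  endloop
 endfacet
 facet normal -0.800 0.582 -0.145
  outer loop
   vertex 1.0 1.5 0.5
   vertex 1.0 2.0 2.5
   vertex 2.0 4.0 5.0
  endloop
 endfacet
 facet normal -0.115 -0.787 0.606
  outer loop
   vertex 4.5 2.5 4.0
   vertex 0.5 0.0 0.0
   vertex 5.0 0.5 1.5
  endloop
 endfacet
 facet normal -0.165 -0.754 0.636
  outer loop
   vertex 4.5 2.5 4.0
   vertex 1.0 2.0 2.5
   vertex 0.5 0.0 0.0
  endloop
 endfacet
 facet normal -0.177 -0.733 0.657
  outer loop
   vertex 4.5 2.5 4.0
   vertex 2.0 4.0 5.0
   vertex 1.0 2.0 2.5
  endloop
 endfacet
 facet normal 0.329 0.768 -0.549
  outer loop
   vertex 4.5 2.5 4.0
   vertex 5.0 0.5 1.5
   vertex 1.0 1.5 0.5
  endloop
 endfacet
 facet normal 0.281 0.811 -0.513
  outer loop
   vertex 4.5 2.5 4.0
   vertex 1.0 1.5 0.5
   vertex 2.0 4.0 5.0
  endloop
 endfacet
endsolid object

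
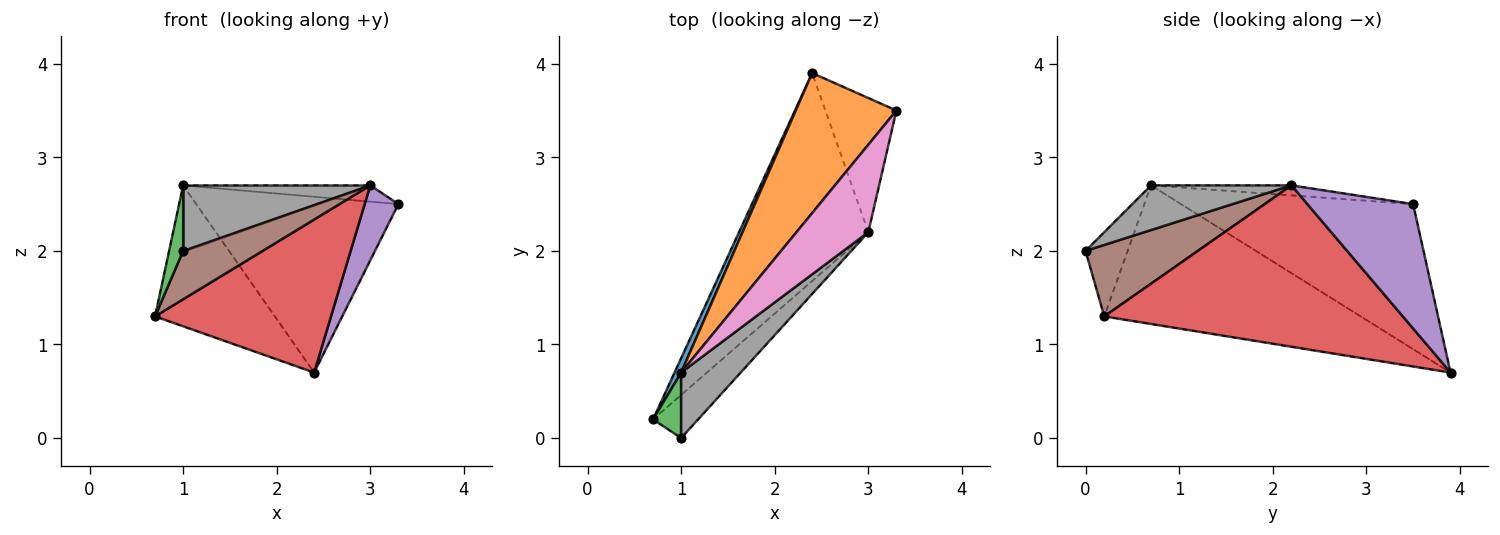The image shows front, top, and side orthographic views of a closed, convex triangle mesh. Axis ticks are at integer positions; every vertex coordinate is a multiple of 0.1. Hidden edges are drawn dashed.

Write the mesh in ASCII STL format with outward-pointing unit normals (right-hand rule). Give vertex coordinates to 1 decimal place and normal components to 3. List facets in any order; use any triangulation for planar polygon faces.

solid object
 facet normal -0.905 0.423 0.043
  outer loop
   vertex 1.0 0.7 2.7
   vertex 2.4 3.9 0.7
   vertex 0.7 0.2 1.3
  endloop
 endfacet
 facet normal -0.668 0.582 0.463
  outer loop
   vertex 1.0 0.7 2.7
   vertex 3.3 3.5 2.5
   vertex 2.4 3.9 0.7
  endloop
 endfacet
 facet normal -0.905 -0.302 0.302
  outer loop
   vertex 1.0 0.0 2.0
   vertex 1.0 0.7 2.7
   vertex 0.7 0.2 1.3
  endloop
 endfacet
 facet normal 0.709 -0.418 -0.568
  outer loop
   vertex 3.0 2.2 2.7
   vertex 0.7 0.2 1.3
   vertex 2.4 3.9 0.7
  endloop
 endfacet
 facet normal 0.837 -0.267 -0.478
  outer loop
   vertex 3.0 2.2 2.7
   vertex 2.4 3.9 0.7
   vertex 3.3 3.5 2.5
  endloop
 endfacet
 facet normal 0.726 -0.514 -0.458
  outer loop
   vertex 3.0 2.2 2.7
   vertex 1.0 0.0 2.0
   vertex 0.7 0.2 1.3
  endloop
 endfacet
 facet normal -0.136 0.181 0.974
  outer loop
   vertex 3.0 2.2 2.7
   vertex 3.3 3.5 2.5
   vertex 1.0 0.7 2.7
  endloop
 endfacet
 facet normal 0.469 -0.625 0.625
  outer loop
   vertex 3.0 2.2 2.7
   vertex 1.0 0.7 2.7
   vertex 1.0 0.0 2.0
  endloop
 endfacet
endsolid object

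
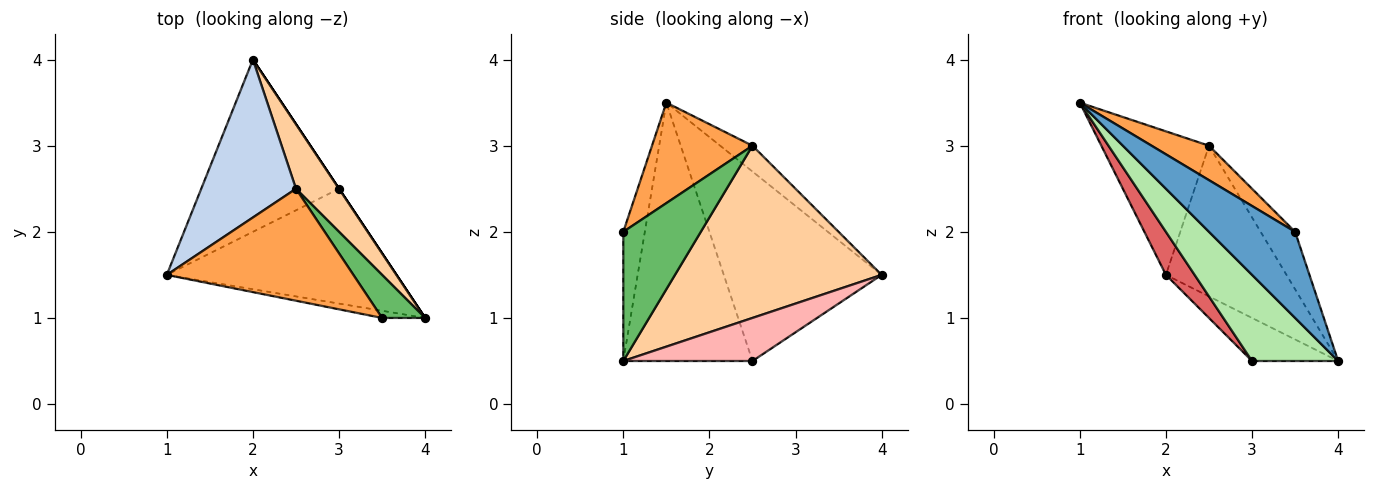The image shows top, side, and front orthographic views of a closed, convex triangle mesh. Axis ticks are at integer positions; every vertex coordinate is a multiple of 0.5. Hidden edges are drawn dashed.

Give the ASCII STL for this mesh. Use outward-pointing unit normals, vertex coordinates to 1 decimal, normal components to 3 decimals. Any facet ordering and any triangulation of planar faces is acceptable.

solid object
 facet normal -0.242 -0.967 -0.081
  outer loop
   vertex 3.5 1.0 2.0
   vertex 1.0 1.5 3.5
   vertex 4.0 1.0 0.5
  endloop
 endfacet
 facet normal -0.198 0.659 0.725
  outer loop
   vertex 2.5 2.5 3.0
   vertex 2.0 4.0 1.5
   vertex 1.0 1.5 3.5
  endloop
 endfacet
 facet normal 0.458 -0.261 0.850
  outer loop
   vertex 2.5 2.5 3.0
   vertex 1.0 1.5 3.5
   vertex 3.5 1.0 2.0
  endloop
 endfacet
 facet normal 0.844 0.493 0.211
  outer loop
   vertex 2.5 2.5 3.0
   vertex 4.0 1.0 0.5
   vertex 2.0 4.0 1.5
  endloop
 endfacet
 facet normal 0.874 0.389 0.291
  outer loop
   vertex 2.5 2.5 3.0
   vertex 3.5 1.0 2.0
   vertex 4.0 1.0 0.5
  endloop
 endfacet
 facet normal -0.669 -0.446 -0.595
  outer loop
   vertex 3.0 2.5 0.5
   vertex 4.0 1.0 0.5
   vertex 1.0 1.5 3.5
  endloop
 endfacet
 facet normal -0.800 -0.145 -0.582
  outer loop
   vertex 3.0 2.5 0.5
   vertex 1.0 1.5 3.5
   vertex 2.0 4.0 1.5
  endloop
 endfacet
 facet normal 0.832 0.555 0.000
  outer loop
   vertex 3.0 2.5 0.5
   vertex 2.0 4.0 1.5
   vertex 4.0 1.0 0.5
  endloop
 endfacet
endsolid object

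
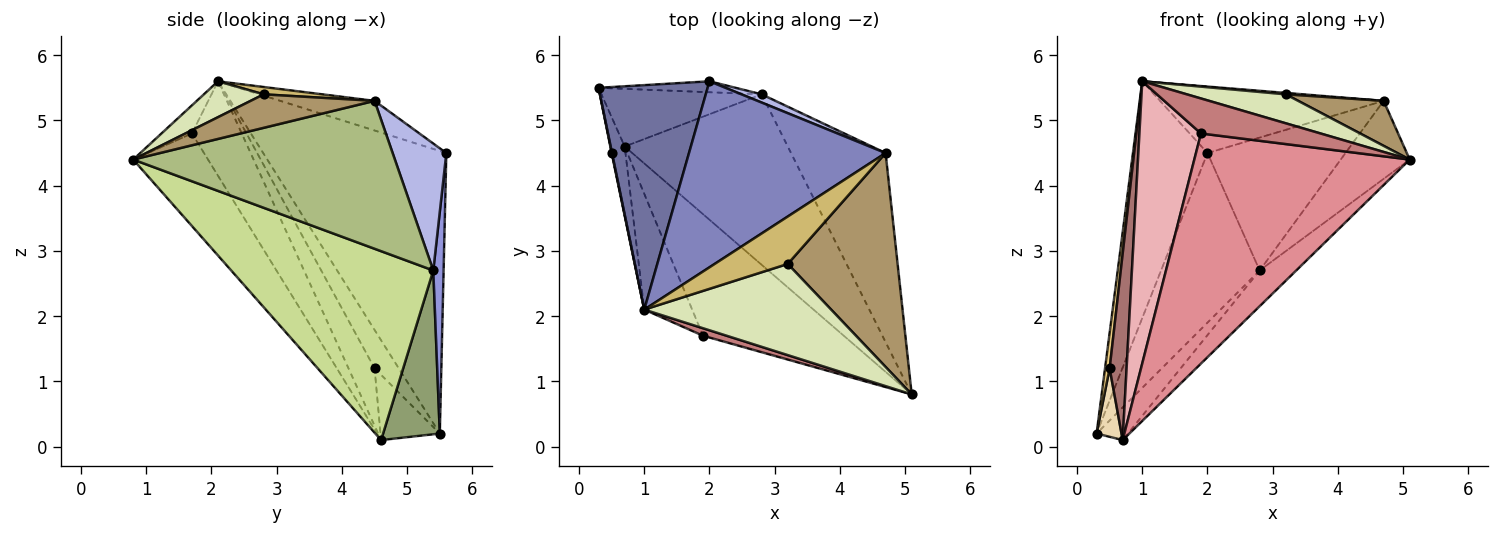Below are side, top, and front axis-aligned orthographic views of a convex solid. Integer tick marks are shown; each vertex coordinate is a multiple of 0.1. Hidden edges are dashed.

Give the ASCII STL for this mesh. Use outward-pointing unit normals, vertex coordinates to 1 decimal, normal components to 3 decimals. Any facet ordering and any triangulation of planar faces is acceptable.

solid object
 facet normal -0.872 0.355 0.337
  outer loop
   vertex 2.0 5.6 4.5
   vertex 0.3 5.5 0.2
   vertex 1.0 2.1 5.6
  endloop
 endfacet
 facet normal -0.141 0.333 0.932
  outer loop
   vertex 4.7 4.5 5.3
   vertex 2.0 5.6 4.5
   vertex 1.0 2.1 5.6
  endloop
 endfacet
 facet normal 0.104 0.993 -0.064
  outer loop
   vertex 2.8 5.4 2.7
   vertex 0.3 5.5 0.2
   vertex 2.0 5.6 4.5
  endloop
 endfacet
 facet normal 0.362 0.930 0.058
  outer loop
   vertex 2.8 5.4 2.7
   vertex 2.0 5.6 4.5
   vertex 4.7 4.5 5.3
  endloop
 endfacet
 facet normal 0.665 0.368 -0.650
  outer loop
   vertex 2.8 5.4 2.7
   vertex 0.7 4.6 0.1
   vertex 0.3 5.5 0.2
  endloop
 endfacet
 facet normal 0.822 0.217 -0.526
  outer loop
   vertex 2.8 5.4 2.7
   vertex 4.7 4.5 5.3
   vertex 5.1 0.8 4.4
  endloop
 endfacet
 facet normal 0.750 0.136 -0.647
  outer loop
   vertex 2.8 5.4 2.7
   vertex 5.1 0.8 4.4
   vertex 0.7 4.6 0.1
  endloop
 endfacet
 facet normal 0.180 -0.298 0.938
  outer loop
   vertex 3.2 2.8 5.4
   vertex 1.0 2.1 5.6
   vertex 5.1 0.8 4.4
  endloop
 endfacet
 facet normal 0.286 -0.197 0.938
  outer loop
   vertex 3.2 2.8 5.4
   vertex 5.1 0.8 4.4
   vertex 4.7 4.5 5.3
  endloop
 endfacet
 facet normal 0.100 -0.030 0.995
  outer loop
   vertex 3.2 2.8 5.4
   vertex 4.7 4.5 5.3
   vertex 1.0 2.1 5.6
  endloop
 endfacet
 facet normal -0.982 -0.187 0.010
  outer loop
   vertex 0.5 4.5 1.2
   vertex 1.0 2.1 5.6
   vertex 0.3 5.5 0.2
  endloop
 endfacet
 facet normal -0.904 -0.380 -0.199
  outer loop
   vertex 0.5 4.5 1.2
   vertex 0.3 5.5 0.2
   vertex 0.7 4.6 0.1
  endloop
 endfacet
 facet normal -0.822 -0.534 -0.198
  outer loop
   vertex 0.5 4.5 1.2
   vertex 0.7 4.6 0.1
   vertex 1.0 2.1 5.6
  endloop
 endfacet
 facet normal -0.242 -0.949 0.203
  outer loop
   vertex 1.9 1.7 4.8
   vertex 5.1 0.8 4.4
   vertex 1.0 2.1 5.6
  endloop
 endfacet
 facet normal -0.294 -0.845 -0.447
  outer loop
   vertex 1.9 1.7 4.8
   vertex 0.7 4.6 0.1
   vertex 5.1 0.8 4.4
  endloop
 endfacet
 facet normal -0.599 -0.741 -0.304
  outer loop
   vertex 1.9 1.7 4.8
   vertex 1.0 2.1 5.6
   vertex 0.7 4.6 0.1
  endloop
 endfacet
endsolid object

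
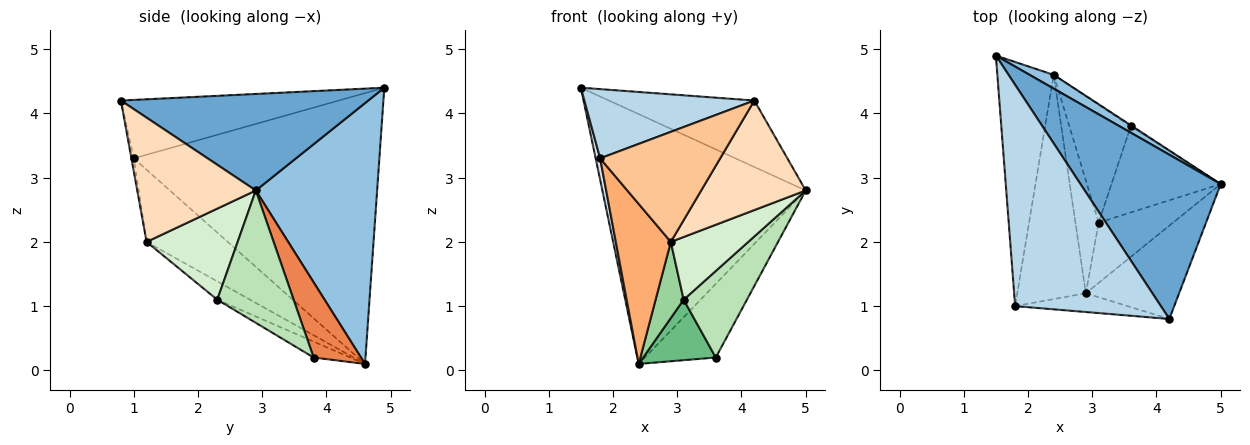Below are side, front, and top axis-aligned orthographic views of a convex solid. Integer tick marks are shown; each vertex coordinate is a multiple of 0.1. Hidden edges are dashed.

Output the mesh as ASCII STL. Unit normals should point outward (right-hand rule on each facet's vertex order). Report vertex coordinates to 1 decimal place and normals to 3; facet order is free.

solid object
 facet normal 0.538 0.316 0.782
  outer loop
   vertex 4.2 0.8 4.2
   vertex 5.0 2.9 2.8
   vertex 1.5 4.9 4.4
  endloop
 endfacet
 facet normal 0.512 0.858 0.047
  outer loop
   vertex 2.4 4.6 0.1
   vertex 1.5 4.9 4.4
   vertex 5.0 2.9 2.8
  endloop
 endfacet
 facet normal -0.357 -0.279 0.891
  outer loop
   vertex 1.8 1.0 3.3
   vertex 4.2 0.8 4.2
   vertex 1.5 4.9 4.4
  endloop
 endfacet
 facet normal -0.979 -0.018 -0.204
  outer loop
   vertex 1.8 1.0 3.3
   vertex 1.5 4.9 4.4
   vertex 2.4 4.6 0.1
  endloop
 endfacet
 facet normal 0.555 0.832 -0.011
  outer loop
   vertex 3.6 3.8 0.2
   vertex 2.4 4.6 0.1
   vertex 5.0 2.9 2.8
  endloop
 endfacet
 facet normal -0.650 -0.441 -0.618
  outer loop
   vertex 2.9 1.2 2.0
   vertex 1.8 1.0 3.3
   vertex 2.4 4.6 0.1
  endloop
 endfacet
 facet normal -0.019 -0.986 -0.168
  outer loop
   vertex 2.9 1.2 2.0
   vertex 4.2 0.8 4.2
   vertex 1.8 1.0 3.3
  endloop
 endfacet
 facet normal 0.653 -0.576 -0.491
  outer loop
   vertex 2.9 1.2 2.0
   vertex 5.0 2.9 2.8
   vertex 4.2 0.8 4.2
  endloop
 endfacet
 facet normal -0.225 -0.445 -0.867
  outer loop
   vertex 3.1 2.3 1.1
   vertex 2.4 4.6 0.1
   vertex 3.6 3.8 0.2
  endloop
 endfacet
 facet normal -0.547 -0.468 -0.694
  outer loop
   vertex 3.1 2.3 1.1
   vertex 2.9 1.2 2.0
   vertex 2.4 4.6 0.1
  endloop
 endfacet
 facet normal 0.650 -0.538 -0.536
  outer loop
   vertex 3.1 2.3 1.1
   vertex 3.6 3.8 0.2
   vertex 5.0 2.9 2.8
  endloop
 endfacet
 facet normal 0.647 -0.550 -0.529
  outer loop
   vertex 3.1 2.3 1.1
   vertex 5.0 2.9 2.8
   vertex 2.9 1.2 2.0
  endloop
 endfacet
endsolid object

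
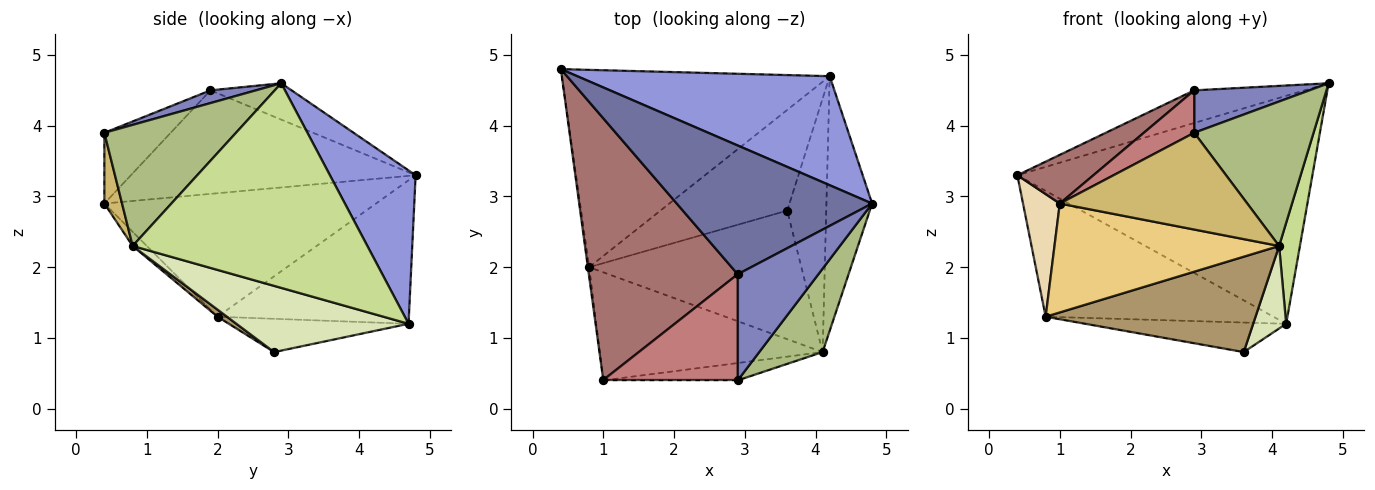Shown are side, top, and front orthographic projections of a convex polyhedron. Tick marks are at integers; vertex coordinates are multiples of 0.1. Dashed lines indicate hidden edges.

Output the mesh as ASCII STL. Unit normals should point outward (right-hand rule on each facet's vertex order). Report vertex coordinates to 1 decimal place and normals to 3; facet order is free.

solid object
 facet normal -0.177 0.242 0.954
  outer loop
   vertex 2.9 1.9 4.5
   vertex 4.8 2.9 4.6
   vertex 0.4 4.8 3.3
  endloop
 endfacet
 facet normal 0.145 -0.367 0.919
  outer loop
   vertex 2.9 1.9 4.5
   vertex 2.9 0.4 3.9
   vertex 4.8 2.9 4.6
  endloop
 endfacet
 facet normal 0.254 0.873 0.417
  outer loop
   vertex 4.2 4.7 1.2
   vertex 0.4 4.8 3.3
   vertex 4.8 2.9 4.6
  endloop
 endfacet
 facet normal -0.412 0.490 -0.768
  outer loop
   vertex 4.2 4.7 1.2
   vertex 0.8 2.0 1.3
   vertex 0.4 4.8 3.3
  endloop
 endfacet
 facet normal -0.244 0.273 -0.931
  outer loop
   vertex 4.2 4.7 1.2
   vertex 3.6 2.8 0.8
   vertex 0.8 2.0 1.3
  endloop
 endfacet
 facet normal 0.691 -0.626 0.362
  outer loop
   vertex 4.1 0.8 2.3
   vertex 4.8 2.9 4.6
   vertex 2.9 0.4 3.9
  endloop
 endfacet
 facet normal 0.972 -0.086 -0.217
  outer loop
   vertex 4.1 0.8 2.3
   vertex 4.2 4.7 1.2
   vertex 4.8 2.9 4.6
  endloop
 endfacet
 facet normal 0.850 -0.163 -0.501
  outer loop
   vertex 4.1 0.8 2.3
   vertex 3.6 2.8 0.8
   vertex 4.2 4.7 1.2
  endloop
 endfacet
 facet normal 0.027 -0.595 -0.803
  outer loop
   vertex 4.1 0.8 2.3
   vertex 0.8 2.0 1.3
   vertex 3.6 2.8 0.8
  endloop
 endfacet
 facet normal 0.092 -0.980 -0.176
  outer loop
   vertex 1.0 0.4 2.9
   vertex 4.1 0.8 2.3
   vertex 2.9 0.4 3.9
  endloop
 endfacet
 facet normal -0.045 -0.709 -0.704
  outer loop
   vertex 1.0 0.4 2.9
   vertex 0.8 2.0 1.3
   vertex 4.1 0.8 2.3
  endloop
 endfacet
 facet normal -0.991 -0.134 -0.010
  outer loop
   vertex 1.0 0.4 2.9
   vertex 0.4 4.8 3.3
   vertex 0.8 2.0 1.3
  endloop
 endfacet
 facet normal -0.564 -0.151 0.812
  outer loop
   vertex 1.0 0.4 2.9
   vertex 2.9 1.9 4.5
   vertex 0.4 4.8 3.3
  endloop
 endfacet
 facet normal -0.439 -0.334 0.834
  outer loop
   vertex 1.0 0.4 2.9
   vertex 2.9 0.4 3.9
   vertex 2.9 1.9 4.5
  endloop
 endfacet
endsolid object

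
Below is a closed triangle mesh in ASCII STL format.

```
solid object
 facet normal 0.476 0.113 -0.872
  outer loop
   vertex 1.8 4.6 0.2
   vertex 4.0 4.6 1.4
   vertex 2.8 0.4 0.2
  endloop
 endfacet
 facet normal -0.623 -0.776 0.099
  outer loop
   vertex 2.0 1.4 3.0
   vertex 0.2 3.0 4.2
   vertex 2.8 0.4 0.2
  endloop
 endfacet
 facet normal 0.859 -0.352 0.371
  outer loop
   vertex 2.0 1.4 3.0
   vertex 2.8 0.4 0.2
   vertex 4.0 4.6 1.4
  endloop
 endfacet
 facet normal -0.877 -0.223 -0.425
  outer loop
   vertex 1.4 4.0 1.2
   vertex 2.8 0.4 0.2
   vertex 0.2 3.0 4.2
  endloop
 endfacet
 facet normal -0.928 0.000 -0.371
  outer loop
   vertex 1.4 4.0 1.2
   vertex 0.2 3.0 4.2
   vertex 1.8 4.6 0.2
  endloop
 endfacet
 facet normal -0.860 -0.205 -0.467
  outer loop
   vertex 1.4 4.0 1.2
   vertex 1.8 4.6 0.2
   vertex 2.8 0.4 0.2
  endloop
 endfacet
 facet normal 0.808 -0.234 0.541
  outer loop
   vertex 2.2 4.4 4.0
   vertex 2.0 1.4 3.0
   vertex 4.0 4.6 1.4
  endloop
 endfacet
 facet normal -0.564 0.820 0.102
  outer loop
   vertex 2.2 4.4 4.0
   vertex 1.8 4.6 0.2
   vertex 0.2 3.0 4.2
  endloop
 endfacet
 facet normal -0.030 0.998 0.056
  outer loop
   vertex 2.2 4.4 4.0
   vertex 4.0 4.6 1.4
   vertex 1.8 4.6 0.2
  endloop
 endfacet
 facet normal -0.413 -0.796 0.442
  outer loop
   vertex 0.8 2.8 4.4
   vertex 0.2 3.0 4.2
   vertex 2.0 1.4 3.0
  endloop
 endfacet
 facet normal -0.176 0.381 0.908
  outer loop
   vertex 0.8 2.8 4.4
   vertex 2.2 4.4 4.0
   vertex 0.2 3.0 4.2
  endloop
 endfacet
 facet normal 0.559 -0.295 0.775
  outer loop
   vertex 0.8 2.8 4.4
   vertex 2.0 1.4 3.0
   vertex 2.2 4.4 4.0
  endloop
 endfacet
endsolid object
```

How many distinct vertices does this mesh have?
8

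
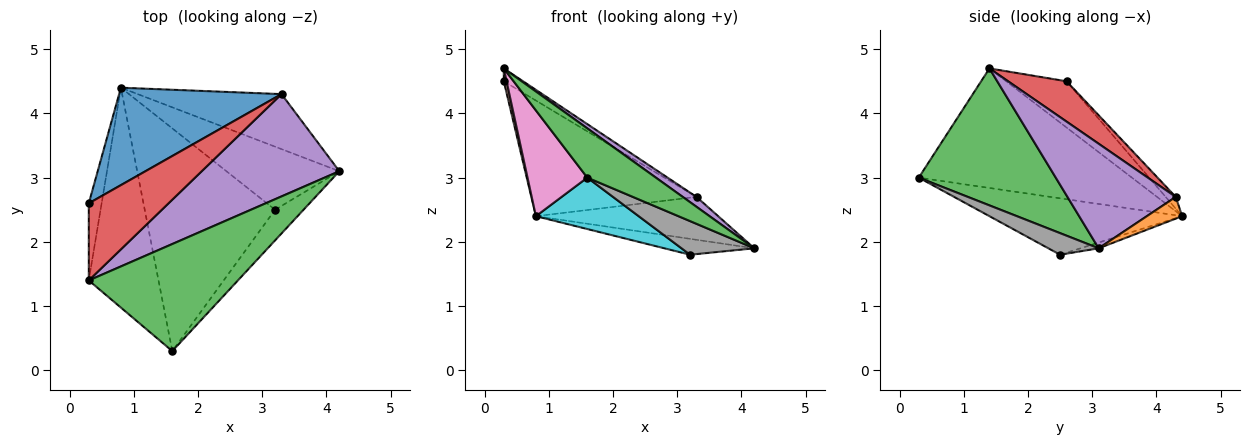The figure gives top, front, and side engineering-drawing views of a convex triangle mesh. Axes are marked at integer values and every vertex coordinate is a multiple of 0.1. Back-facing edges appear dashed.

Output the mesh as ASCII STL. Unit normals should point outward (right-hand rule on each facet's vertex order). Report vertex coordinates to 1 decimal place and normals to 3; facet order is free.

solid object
 facet normal -0.047 0.764 0.644
  outer loop
   vertex 3.3 4.3 2.7
   vertex 0.8 4.4 2.4
   vertex 0.3 2.6 4.5
  endloop
 endfacet
 facet normal 0.118 0.611 -0.783
  outer loop
   vertex 3.3 4.3 2.7
   vertex 4.2 3.1 1.9
   vertex 0.8 4.4 2.4
  endloop
 endfacet
 facet normal 0.641 -0.321 0.698
  outer loop
   vertex 0.3 1.4 4.7
   vertex 1.6 0.3 3.0
   vertex 4.2 3.1 1.9
  endloop
 endfacet
 facet normal 0.446 0.147 0.883
  outer loop
   vertex 0.3 1.4 4.7
   vertex 3.3 4.3 2.7
   vertex 0.3 2.6 4.5
  endloop
 endfacet
 facet normal 0.603 -0.077 0.794
  outer loop
   vertex 0.3 1.4 4.7
   vertex 4.2 3.1 1.9
   vertex 3.3 4.3 2.7
  endloop
 endfacet
 facet normal -0.963 -0.045 -0.267
  outer loop
   vertex 0.3 1.4 4.7
   vertex 0.3 2.6 4.5
   vertex 0.8 4.4 2.4
  endloop
 endfacet
 facet normal -0.840 -0.235 -0.490
  outer loop
   vertex 0.3 1.4 4.7
   vertex 0.8 4.4 2.4
   vertex 1.6 0.3 3.0
  endloop
 endfacet
 facet normal 0.455 -0.658 -0.600
  outer loop
   vertex 3.2 2.5 1.8
   vertex 4.2 3.1 1.9
   vertex 1.6 0.3 3.0
  endloop
 endfacet
 facet normal -0.049 0.244 -0.969
  outer loop
   vertex 3.2 2.5 1.8
   vertex 0.8 4.4 2.4
   vertex 4.2 3.1 1.9
  endloop
 endfacet
 facet normal -0.388 -0.207 -0.898
  outer loop
   vertex 3.2 2.5 1.8
   vertex 1.6 0.3 3.0
   vertex 0.8 4.4 2.4
  endloop
 endfacet
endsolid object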